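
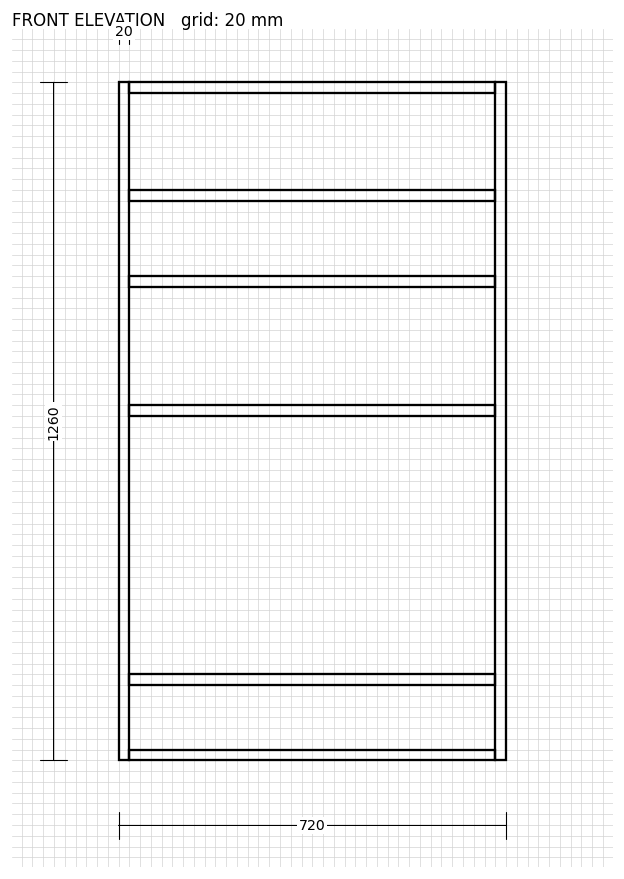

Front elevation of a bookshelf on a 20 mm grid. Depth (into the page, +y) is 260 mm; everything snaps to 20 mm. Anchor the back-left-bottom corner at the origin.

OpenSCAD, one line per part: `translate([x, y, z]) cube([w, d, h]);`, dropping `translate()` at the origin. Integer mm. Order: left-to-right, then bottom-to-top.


cube([20, 260, 1260]);
translate([20, 0, 0]) cube([680, 260, 20]);
translate([20, 0, 140]) cube([680, 260, 20]);
translate([20, 0, 640]) cube([680, 260, 20]);
translate([20, 0, 880]) cube([680, 260, 20]);
translate([20, 0, 1040]) cube([680, 260, 20]);
translate([20, 0, 1240]) cube([680, 260, 20]);
translate([700, 0, 0]) cube([20, 260, 1260]);


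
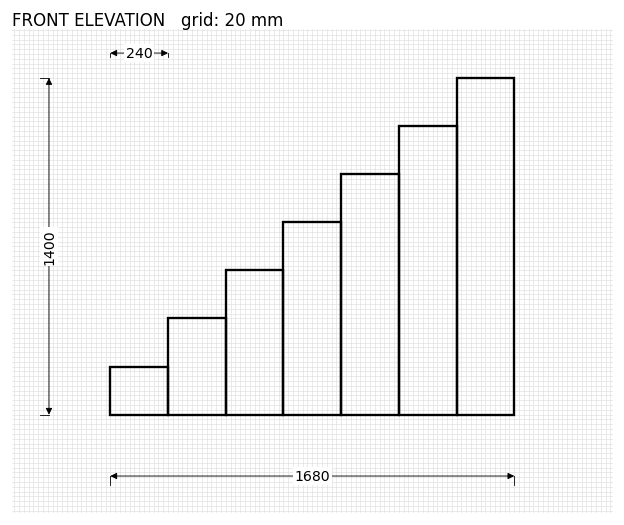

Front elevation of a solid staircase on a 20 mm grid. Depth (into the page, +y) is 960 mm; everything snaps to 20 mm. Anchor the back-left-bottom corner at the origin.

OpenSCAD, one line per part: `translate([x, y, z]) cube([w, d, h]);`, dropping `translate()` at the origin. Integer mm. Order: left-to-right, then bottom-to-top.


cube([240, 960, 200]);
translate([240, 0, 0]) cube([240, 960, 400]);
translate([480, 0, 0]) cube([240, 960, 600]);
translate([720, 0, 0]) cube([240, 960, 800]);
translate([960, 0, 0]) cube([240, 960, 1000]);
translate([1200, 0, 0]) cube([240, 960, 1200]);
translate([1440, 0, 0]) cube([240, 960, 1400]);


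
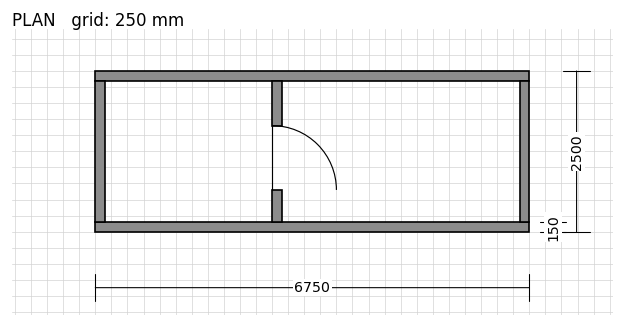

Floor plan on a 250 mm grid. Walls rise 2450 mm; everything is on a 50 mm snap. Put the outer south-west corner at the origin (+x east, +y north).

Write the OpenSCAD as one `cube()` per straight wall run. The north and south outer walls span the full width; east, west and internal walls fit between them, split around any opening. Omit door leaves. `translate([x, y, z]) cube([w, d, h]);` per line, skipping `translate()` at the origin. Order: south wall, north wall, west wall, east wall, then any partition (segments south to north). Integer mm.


cube([6750, 150, 2450]);
translate([0, 2350, 0]) cube([6750, 150, 2450]);
translate([0, 150, 0]) cube([150, 2200, 2450]);
translate([6600, 150, 0]) cube([150, 2200, 2450]);
translate([2750, 150, 0]) cube([150, 500, 2450]);
translate([2750, 1650, 0]) cube([150, 700, 2450]);


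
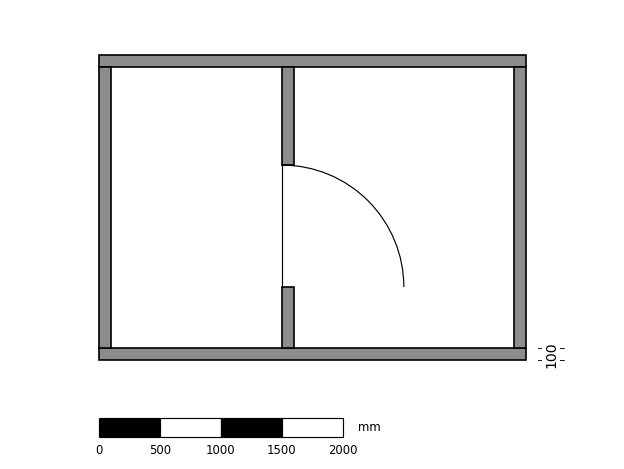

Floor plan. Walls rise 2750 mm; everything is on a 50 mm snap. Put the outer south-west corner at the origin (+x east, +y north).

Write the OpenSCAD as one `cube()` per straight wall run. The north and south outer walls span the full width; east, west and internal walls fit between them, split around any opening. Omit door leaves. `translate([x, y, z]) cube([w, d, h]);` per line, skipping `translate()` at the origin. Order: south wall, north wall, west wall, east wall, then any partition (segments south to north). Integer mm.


cube([3500, 100, 2750]);
translate([0, 2400, 0]) cube([3500, 100, 2750]);
translate([0, 100, 0]) cube([100, 2300, 2750]);
translate([3400, 100, 0]) cube([100, 2300, 2750]);
translate([1500, 100, 0]) cube([100, 500, 2750]);
translate([1500, 1600, 0]) cube([100, 800, 2750]);


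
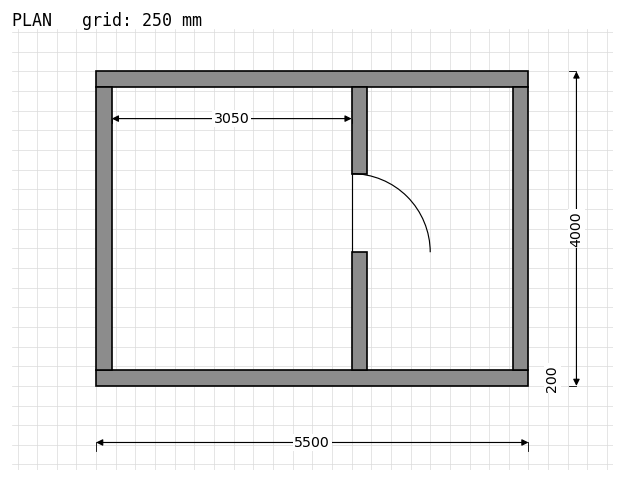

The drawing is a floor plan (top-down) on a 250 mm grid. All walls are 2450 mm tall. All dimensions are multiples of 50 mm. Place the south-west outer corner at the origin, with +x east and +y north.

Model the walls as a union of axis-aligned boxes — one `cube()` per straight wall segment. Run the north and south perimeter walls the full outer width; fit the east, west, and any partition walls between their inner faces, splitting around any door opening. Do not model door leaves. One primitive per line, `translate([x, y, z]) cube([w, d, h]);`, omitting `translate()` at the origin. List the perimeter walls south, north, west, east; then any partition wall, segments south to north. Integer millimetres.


cube([5500, 200, 2450]);
translate([0, 3800, 0]) cube([5500, 200, 2450]);
translate([0, 200, 0]) cube([200, 3600, 2450]);
translate([5300, 200, 0]) cube([200, 3600, 2450]);
translate([3250, 200, 0]) cube([200, 1500, 2450]);
translate([3250, 2700, 0]) cube([200, 1100, 2450]);


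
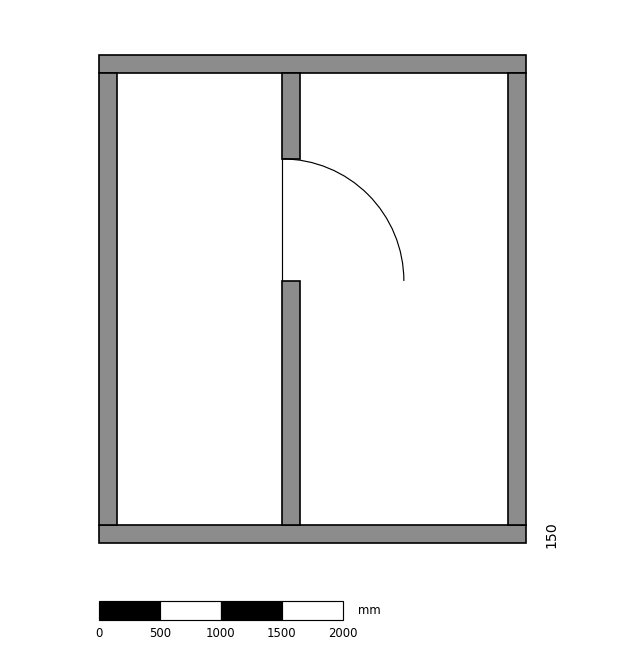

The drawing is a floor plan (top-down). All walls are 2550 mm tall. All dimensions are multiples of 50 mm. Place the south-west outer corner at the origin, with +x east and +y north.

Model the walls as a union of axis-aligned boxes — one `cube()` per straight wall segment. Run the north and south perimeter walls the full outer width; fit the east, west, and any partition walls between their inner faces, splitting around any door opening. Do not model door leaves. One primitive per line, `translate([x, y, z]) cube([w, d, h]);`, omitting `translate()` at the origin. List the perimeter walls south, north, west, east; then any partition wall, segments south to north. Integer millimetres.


cube([3500, 150, 2550]);
translate([0, 3850, 0]) cube([3500, 150, 2550]);
translate([0, 150, 0]) cube([150, 3700, 2550]);
translate([3350, 150, 0]) cube([150, 3700, 2550]);
translate([1500, 150, 0]) cube([150, 2000, 2550]);
translate([1500, 3150, 0]) cube([150, 700, 2550]);


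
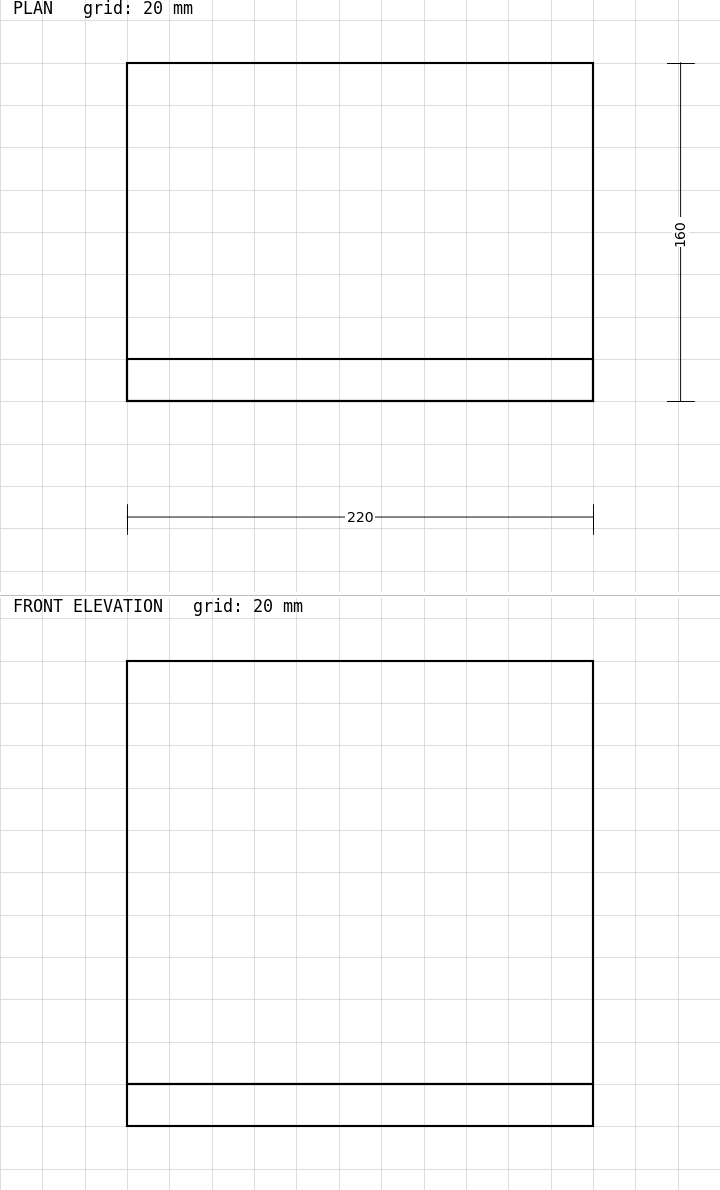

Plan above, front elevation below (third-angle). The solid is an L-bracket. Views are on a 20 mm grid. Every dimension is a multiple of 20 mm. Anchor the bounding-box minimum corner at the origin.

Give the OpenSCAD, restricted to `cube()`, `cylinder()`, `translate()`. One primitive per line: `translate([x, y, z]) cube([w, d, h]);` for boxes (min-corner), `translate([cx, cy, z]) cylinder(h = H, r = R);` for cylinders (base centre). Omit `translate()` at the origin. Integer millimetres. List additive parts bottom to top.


cube([220, 160, 20]);
translate([0, 0, 20]) cube([220, 20, 200]);


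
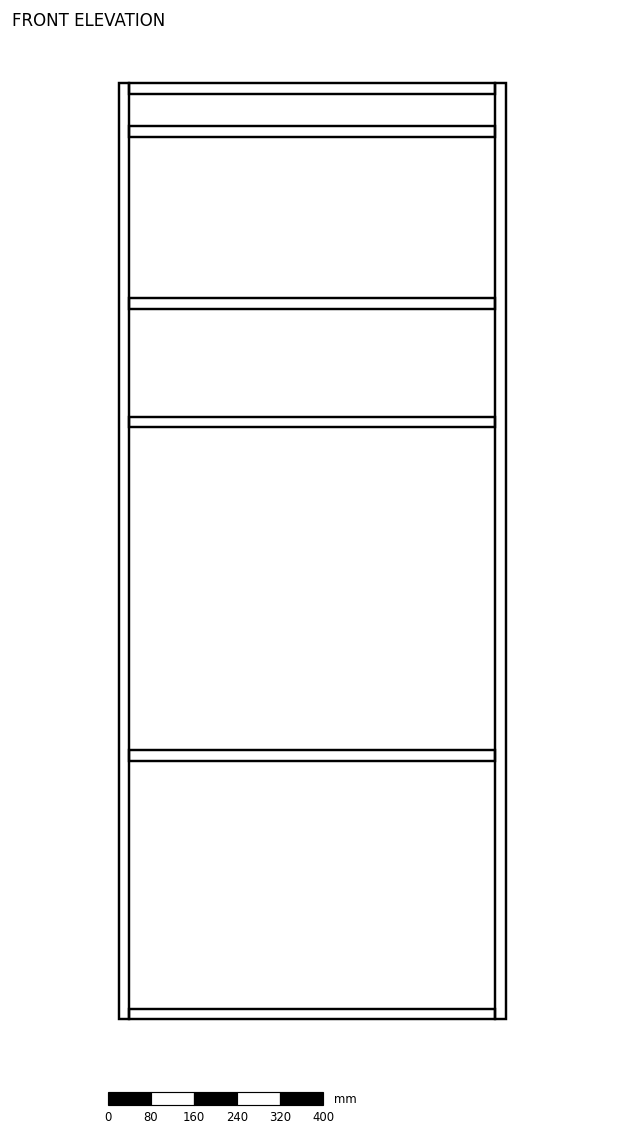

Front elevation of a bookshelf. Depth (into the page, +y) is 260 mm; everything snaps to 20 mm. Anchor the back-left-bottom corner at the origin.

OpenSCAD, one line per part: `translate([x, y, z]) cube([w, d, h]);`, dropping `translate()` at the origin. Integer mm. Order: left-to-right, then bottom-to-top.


cube([20, 260, 1740]);
translate([20, 0, 0]) cube([680, 260, 20]);
translate([20, 0, 480]) cube([680, 260, 20]);
translate([20, 0, 1100]) cube([680, 260, 20]);
translate([20, 0, 1320]) cube([680, 260, 20]);
translate([20, 0, 1640]) cube([680, 260, 20]);
translate([20, 0, 1720]) cube([680, 260, 20]);
translate([700, 0, 0]) cube([20, 260, 1740]);


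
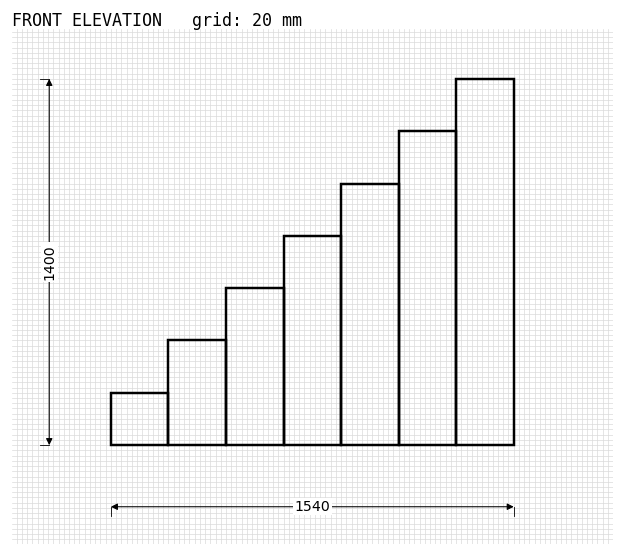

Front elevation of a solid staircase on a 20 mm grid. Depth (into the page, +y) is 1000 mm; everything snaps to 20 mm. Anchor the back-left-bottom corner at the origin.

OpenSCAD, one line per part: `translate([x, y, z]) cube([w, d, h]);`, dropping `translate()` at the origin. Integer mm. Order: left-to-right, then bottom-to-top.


cube([220, 1000, 200]);
translate([220, 0, 0]) cube([220, 1000, 400]);
translate([440, 0, 0]) cube([220, 1000, 600]);
translate([660, 0, 0]) cube([220, 1000, 800]);
translate([880, 0, 0]) cube([220, 1000, 1000]);
translate([1100, 0, 0]) cube([220, 1000, 1200]);
translate([1320, 0, 0]) cube([220, 1000, 1400]);


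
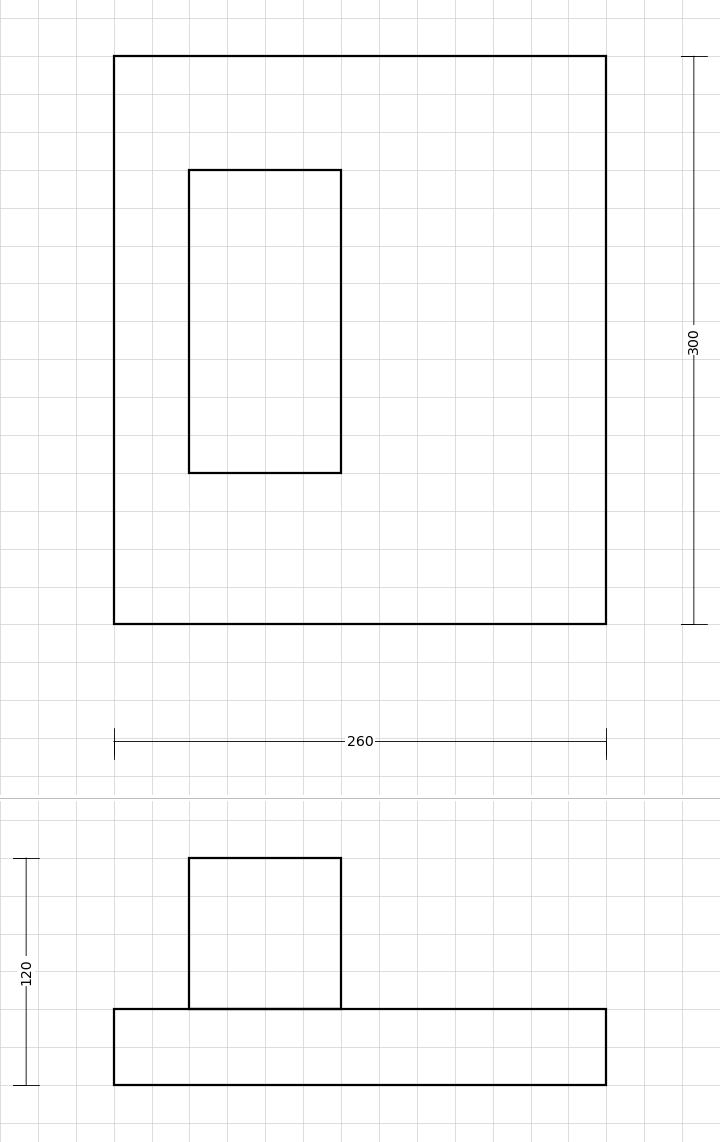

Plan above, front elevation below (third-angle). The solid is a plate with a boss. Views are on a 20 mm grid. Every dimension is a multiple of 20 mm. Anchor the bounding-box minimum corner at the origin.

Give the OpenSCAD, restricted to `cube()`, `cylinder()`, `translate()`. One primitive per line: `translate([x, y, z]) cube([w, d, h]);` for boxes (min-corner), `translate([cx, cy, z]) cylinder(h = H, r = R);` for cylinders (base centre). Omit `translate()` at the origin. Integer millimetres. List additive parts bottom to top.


cube([260, 300, 40]);
translate([40, 80, 40]) cube([80, 160, 80]);


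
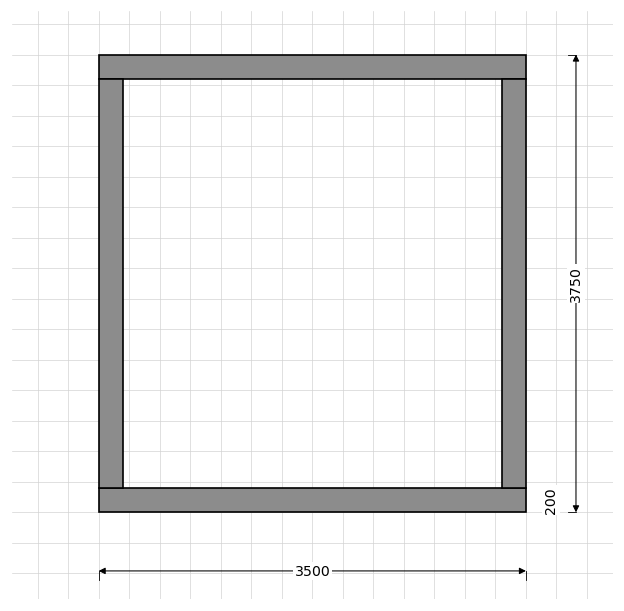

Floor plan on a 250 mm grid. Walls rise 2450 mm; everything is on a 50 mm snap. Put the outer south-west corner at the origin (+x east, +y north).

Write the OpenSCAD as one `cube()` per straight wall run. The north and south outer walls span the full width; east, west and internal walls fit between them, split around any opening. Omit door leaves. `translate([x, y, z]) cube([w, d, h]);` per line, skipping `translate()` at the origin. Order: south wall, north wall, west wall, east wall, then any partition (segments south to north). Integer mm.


cube([3500, 200, 2450]);
translate([0, 3550, 0]) cube([3500, 200, 2450]);
translate([0, 200, 0]) cube([200, 3350, 2450]);
translate([3300, 200, 0]) cube([200, 3350, 2450]);


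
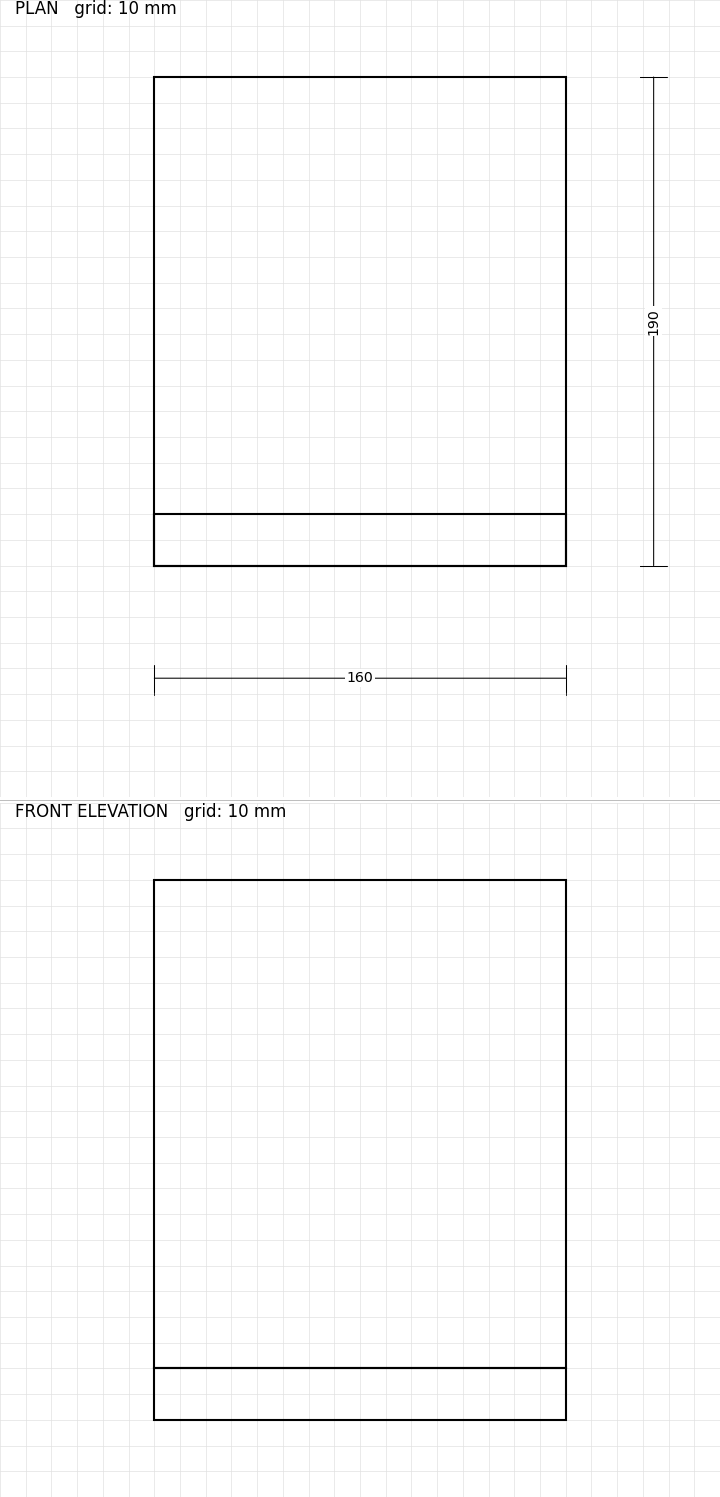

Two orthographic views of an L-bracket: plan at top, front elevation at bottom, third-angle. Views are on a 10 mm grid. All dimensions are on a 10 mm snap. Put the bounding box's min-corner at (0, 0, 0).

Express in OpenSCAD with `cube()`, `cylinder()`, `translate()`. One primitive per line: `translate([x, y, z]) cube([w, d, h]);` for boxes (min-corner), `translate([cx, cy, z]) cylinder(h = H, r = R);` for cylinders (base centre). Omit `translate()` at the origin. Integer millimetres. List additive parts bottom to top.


cube([160, 190, 20]);
translate([0, 0, 20]) cube([160, 20, 190]);


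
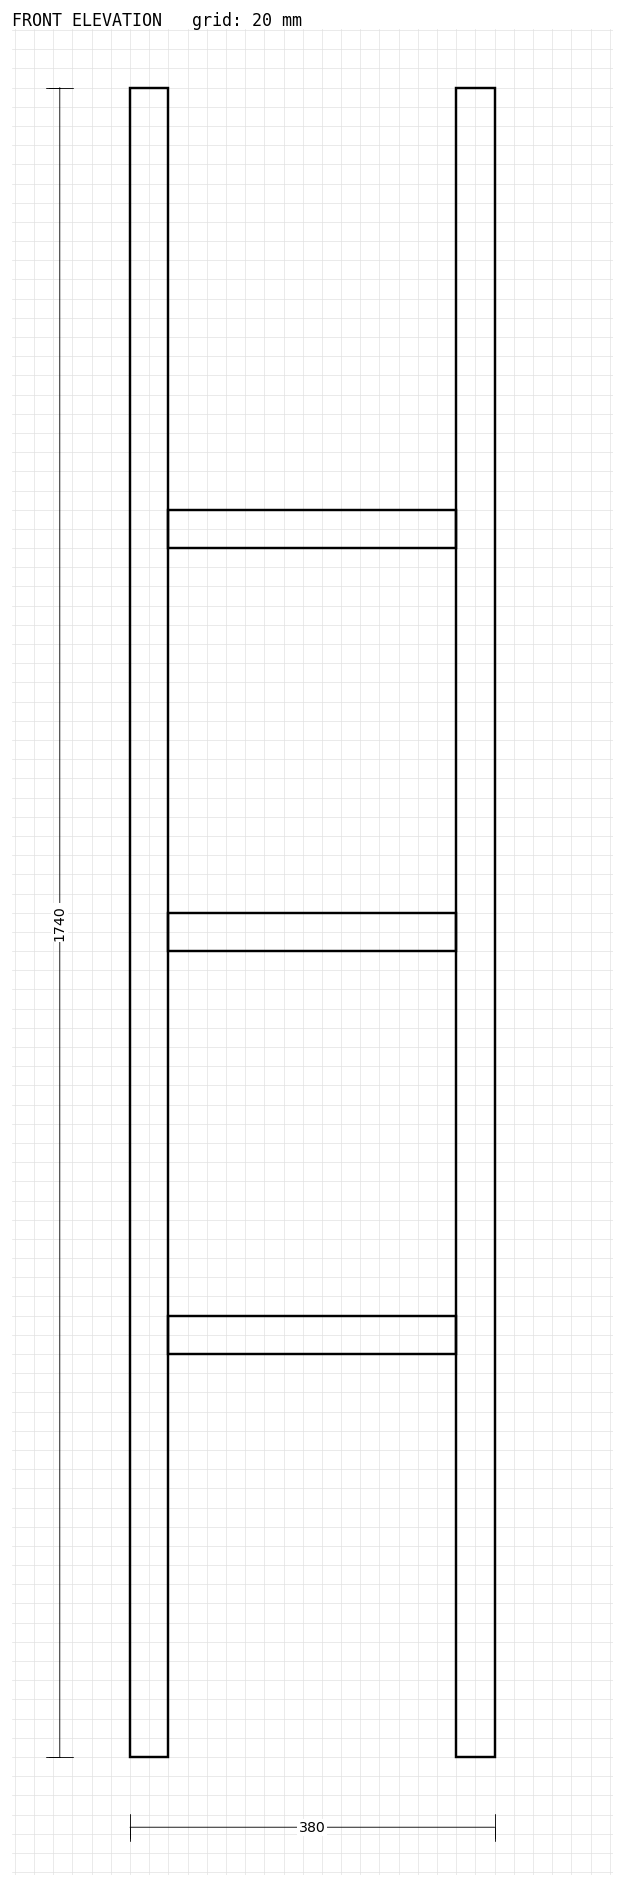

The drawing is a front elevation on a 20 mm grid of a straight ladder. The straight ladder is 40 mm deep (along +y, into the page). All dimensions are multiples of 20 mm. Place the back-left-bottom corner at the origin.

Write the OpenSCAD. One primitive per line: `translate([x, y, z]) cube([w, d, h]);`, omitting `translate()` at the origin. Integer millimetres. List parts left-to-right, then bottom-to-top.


cube([40, 40, 1740]);
translate([40, 0, 420]) cube([300, 40, 40]);
translate([40, 0, 840]) cube([300, 40, 40]);
translate([40, 0, 1260]) cube([300, 40, 40]);
translate([340, 0, 0]) cube([40, 40, 1740]);


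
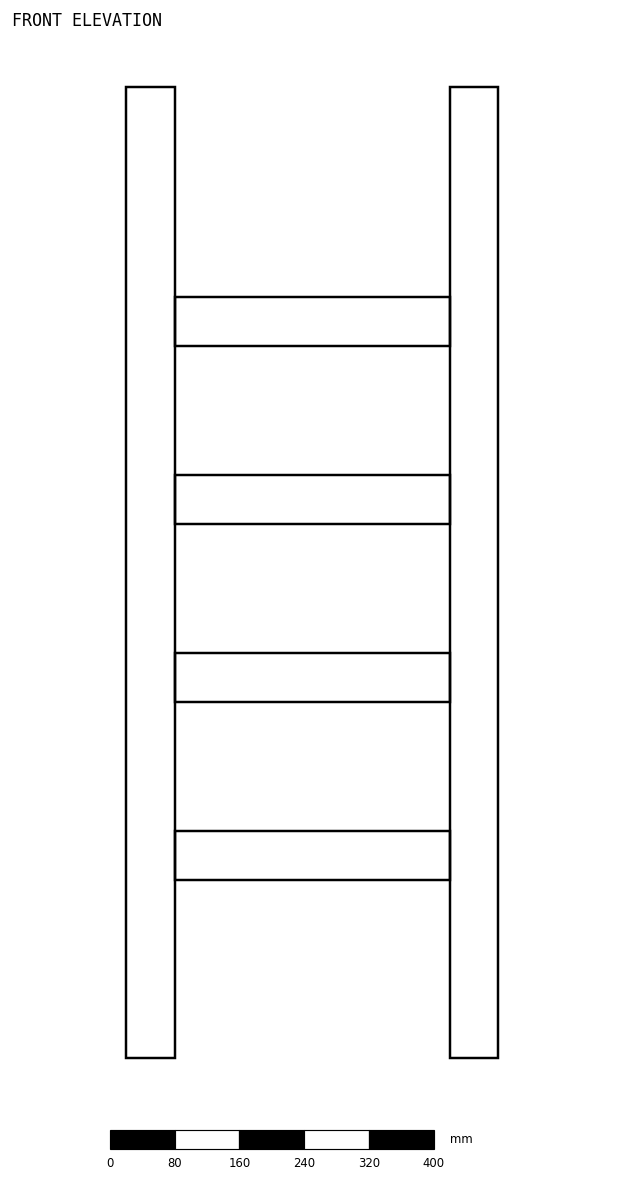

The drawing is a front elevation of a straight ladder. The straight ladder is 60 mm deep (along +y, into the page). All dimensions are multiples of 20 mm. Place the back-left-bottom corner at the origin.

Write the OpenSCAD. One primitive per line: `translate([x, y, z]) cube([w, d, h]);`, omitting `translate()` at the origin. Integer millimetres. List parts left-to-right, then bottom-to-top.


cube([60, 60, 1200]);
translate([60, 0, 220]) cube([340, 60, 60]);
translate([60, 0, 440]) cube([340, 60, 60]);
translate([60, 0, 660]) cube([340, 60, 60]);
translate([60, 0, 880]) cube([340, 60, 60]);
translate([400, 0, 0]) cube([60, 60, 1200]);


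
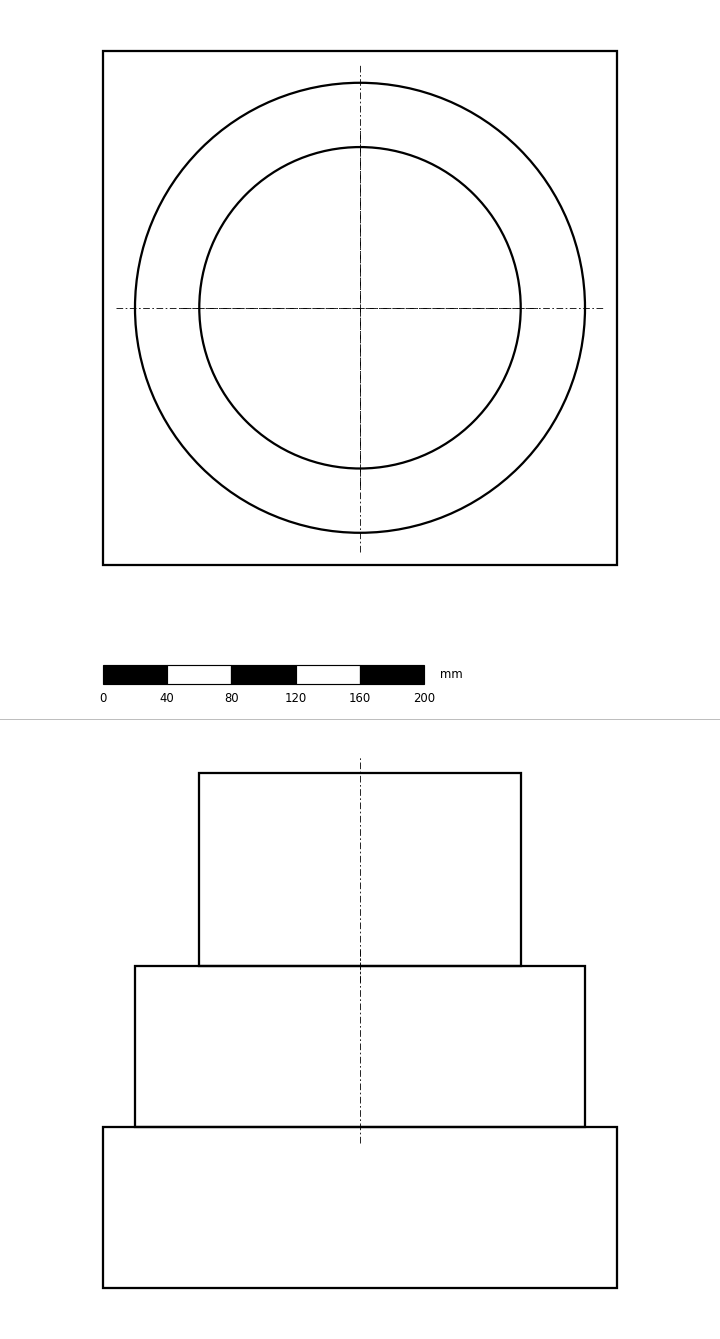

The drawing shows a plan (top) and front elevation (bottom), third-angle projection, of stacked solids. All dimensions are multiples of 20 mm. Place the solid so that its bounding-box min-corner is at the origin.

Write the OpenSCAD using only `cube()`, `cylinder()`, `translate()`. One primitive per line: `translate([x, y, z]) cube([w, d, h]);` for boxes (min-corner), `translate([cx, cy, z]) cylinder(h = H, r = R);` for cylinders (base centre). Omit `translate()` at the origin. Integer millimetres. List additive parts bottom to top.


cube([320, 320, 100]);
translate([160, 160, 100]) cylinder(h = 100, r = 140);
translate([160, 160, 200]) cylinder(h = 120, r = 100);


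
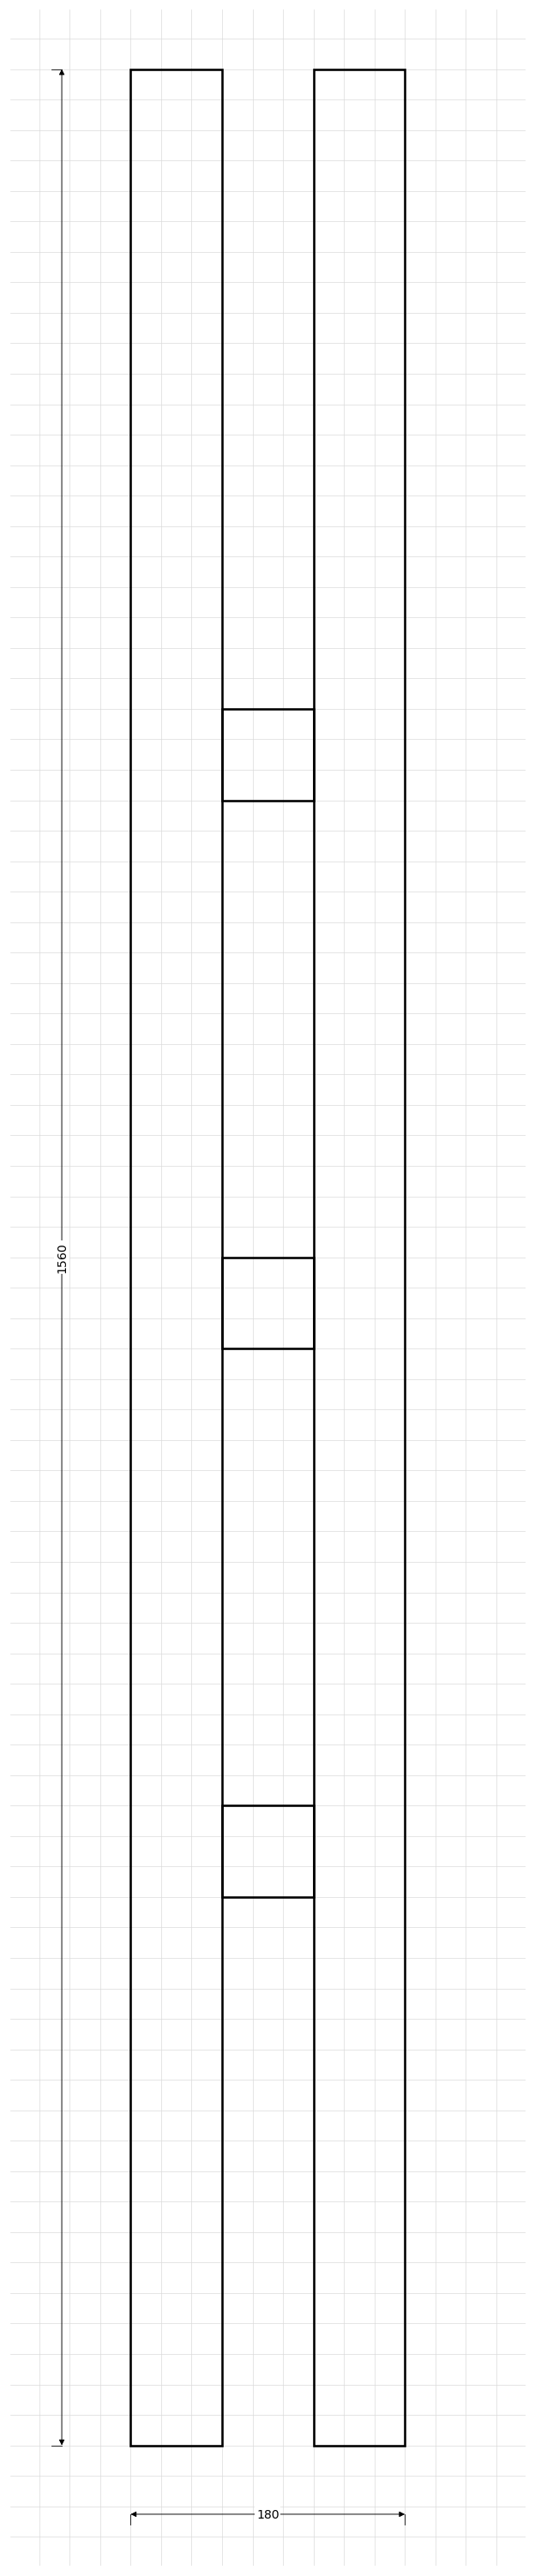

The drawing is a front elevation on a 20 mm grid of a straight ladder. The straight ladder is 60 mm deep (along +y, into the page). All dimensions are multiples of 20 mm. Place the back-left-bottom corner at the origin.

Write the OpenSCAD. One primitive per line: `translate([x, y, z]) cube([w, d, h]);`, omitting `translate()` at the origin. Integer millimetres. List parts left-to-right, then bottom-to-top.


cube([60, 60, 1560]);
translate([60, 0, 360]) cube([60, 60, 60]);
translate([60, 0, 720]) cube([60, 60, 60]);
translate([60, 0, 1080]) cube([60, 60, 60]);
translate([120, 0, 0]) cube([60, 60, 1560]);


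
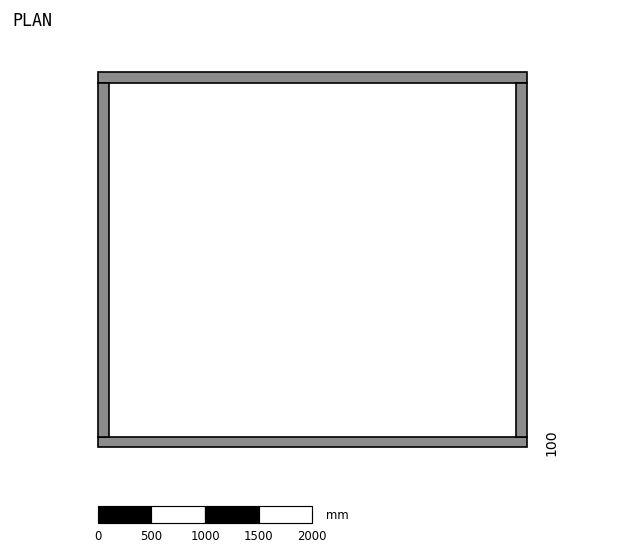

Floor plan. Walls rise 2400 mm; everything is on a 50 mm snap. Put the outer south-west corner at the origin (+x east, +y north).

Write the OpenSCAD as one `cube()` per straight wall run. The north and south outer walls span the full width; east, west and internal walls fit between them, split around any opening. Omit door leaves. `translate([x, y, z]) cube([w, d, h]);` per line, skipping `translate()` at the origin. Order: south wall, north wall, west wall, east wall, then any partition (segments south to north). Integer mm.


cube([4000, 100, 2400]);
translate([0, 3400, 0]) cube([4000, 100, 2400]);
translate([0, 100, 0]) cube([100, 3300, 2400]);
translate([3900, 100, 0]) cube([100, 3300, 2400]);


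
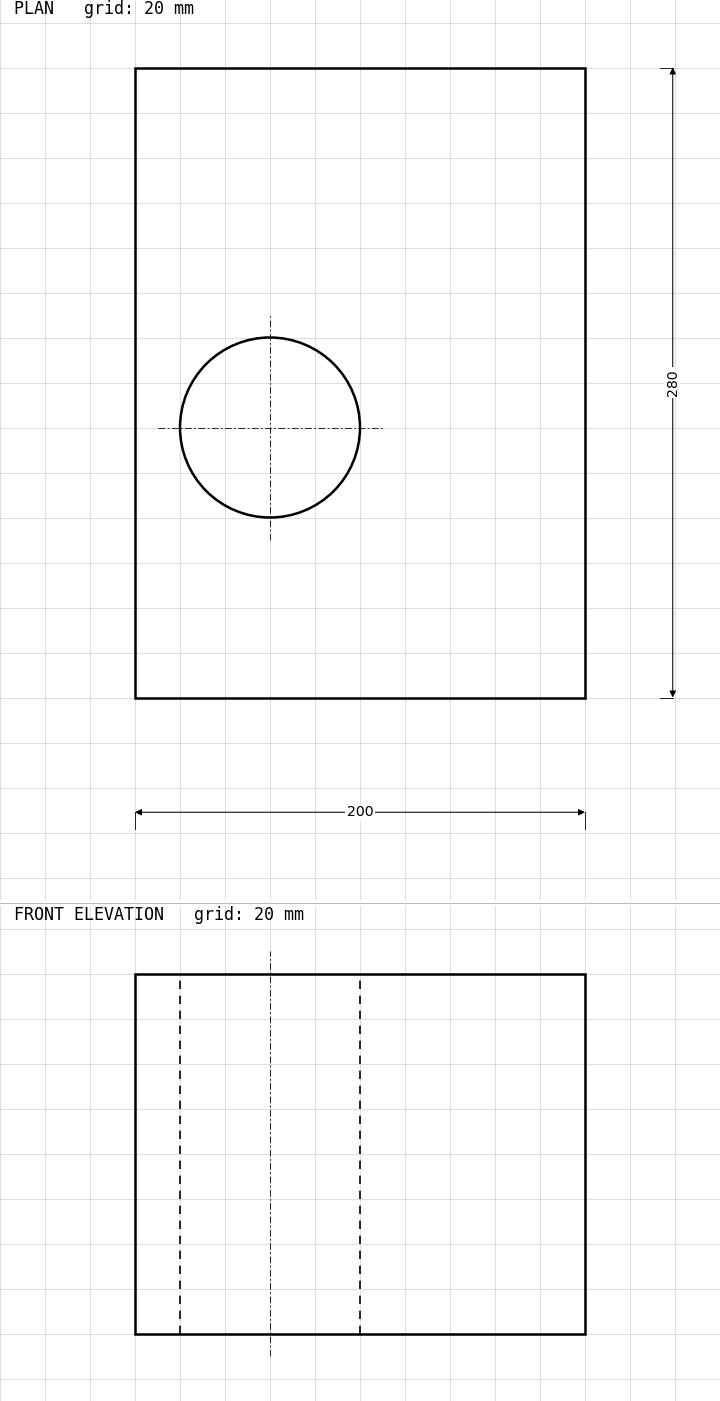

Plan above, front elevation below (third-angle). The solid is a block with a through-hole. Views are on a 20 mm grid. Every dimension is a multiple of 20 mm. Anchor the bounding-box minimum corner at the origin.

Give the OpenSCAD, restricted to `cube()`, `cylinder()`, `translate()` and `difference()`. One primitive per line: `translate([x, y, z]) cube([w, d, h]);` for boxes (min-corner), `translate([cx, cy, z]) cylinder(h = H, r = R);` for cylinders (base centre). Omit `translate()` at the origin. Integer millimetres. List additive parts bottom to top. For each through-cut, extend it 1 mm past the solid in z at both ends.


difference() {
  cube([200, 280, 160]);
  translate([60, 120, -1]) cylinder(h = 162, r = 40);
}


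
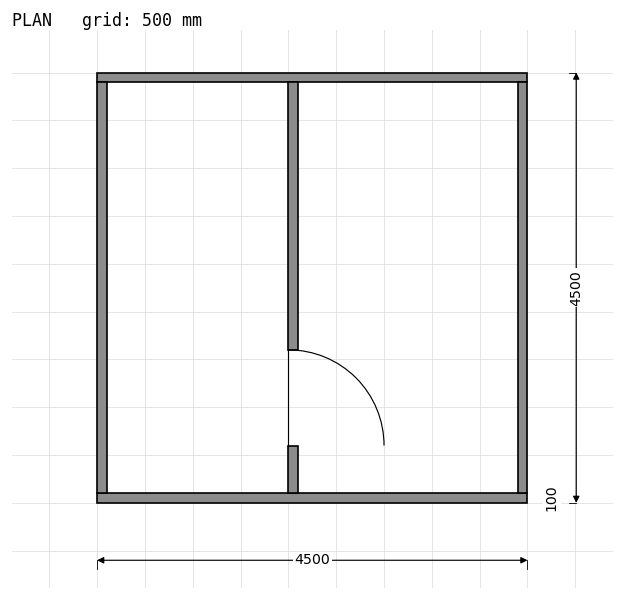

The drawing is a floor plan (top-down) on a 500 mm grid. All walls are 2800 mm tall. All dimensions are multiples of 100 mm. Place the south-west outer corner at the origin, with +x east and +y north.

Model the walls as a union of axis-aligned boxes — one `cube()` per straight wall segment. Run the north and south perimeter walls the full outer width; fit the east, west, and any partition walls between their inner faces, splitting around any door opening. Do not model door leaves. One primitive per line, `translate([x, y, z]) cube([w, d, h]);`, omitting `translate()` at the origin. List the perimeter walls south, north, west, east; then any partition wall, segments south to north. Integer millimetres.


cube([4500, 100, 2800]);
translate([0, 4400, 0]) cube([4500, 100, 2800]);
translate([0, 100, 0]) cube([100, 4300, 2800]);
translate([4400, 100, 0]) cube([100, 4300, 2800]);
translate([2000, 100, 0]) cube([100, 500, 2800]);
translate([2000, 1600, 0]) cube([100, 2800, 2800]);


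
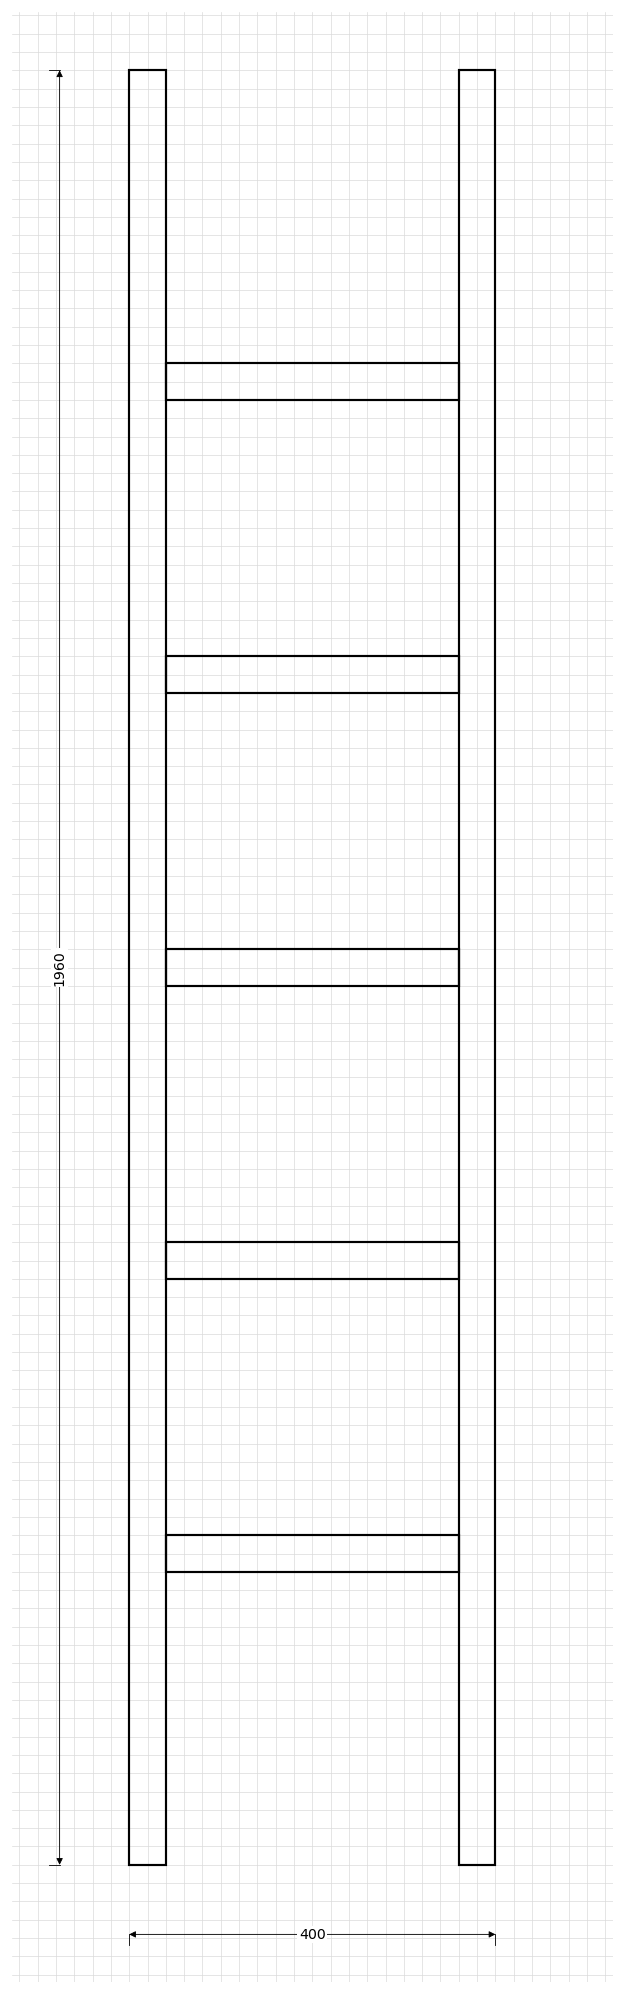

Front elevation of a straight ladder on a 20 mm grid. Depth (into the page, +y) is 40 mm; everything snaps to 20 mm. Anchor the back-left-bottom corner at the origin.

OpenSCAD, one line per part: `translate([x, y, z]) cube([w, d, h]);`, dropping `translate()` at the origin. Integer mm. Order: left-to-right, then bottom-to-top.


cube([40, 40, 1960]);
translate([40, 0, 320]) cube([320, 40, 40]);
translate([40, 0, 640]) cube([320, 40, 40]);
translate([40, 0, 960]) cube([320, 40, 40]);
translate([40, 0, 1280]) cube([320, 40, 40]);
translate([40, 0, 1600]) cube([320, 40, 40]);
translate([360, 0, 0]) cube([40, 40, 1960]);


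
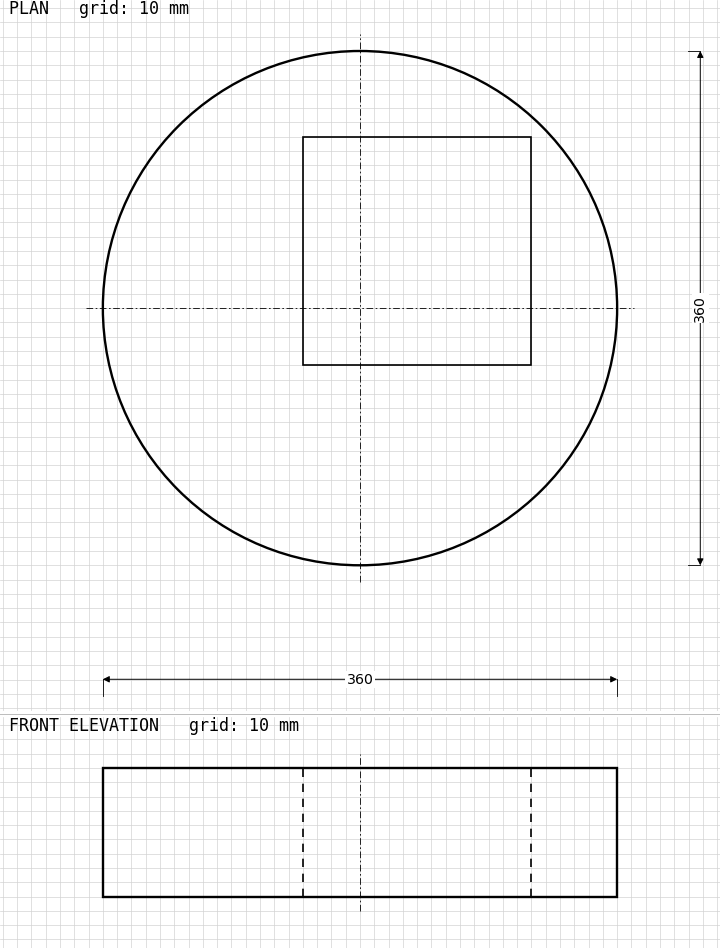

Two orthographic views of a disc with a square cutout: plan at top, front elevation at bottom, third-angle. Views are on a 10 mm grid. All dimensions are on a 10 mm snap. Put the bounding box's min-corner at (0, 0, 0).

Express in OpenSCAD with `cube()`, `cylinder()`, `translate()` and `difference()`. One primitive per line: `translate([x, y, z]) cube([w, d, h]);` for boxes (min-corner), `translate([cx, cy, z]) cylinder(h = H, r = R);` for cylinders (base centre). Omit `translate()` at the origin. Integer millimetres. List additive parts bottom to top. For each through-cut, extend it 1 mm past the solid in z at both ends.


difference() {
  translate([180, 180, 0]) cylinder(h = 90, r = 180);
  translate([140, 140, -1]) cube([160, 160, 92]);
}


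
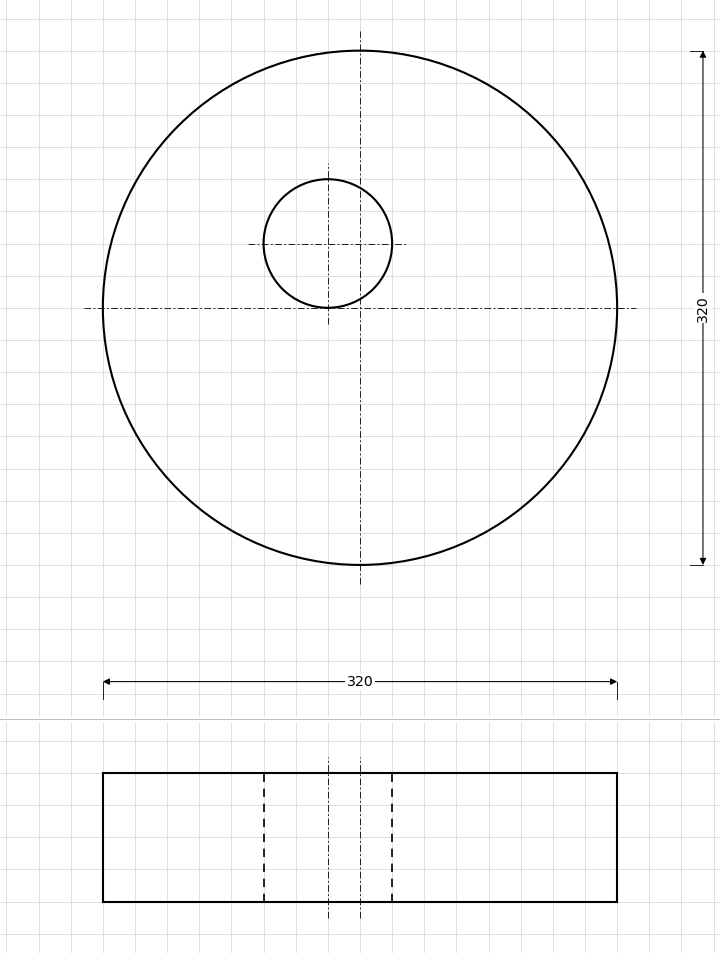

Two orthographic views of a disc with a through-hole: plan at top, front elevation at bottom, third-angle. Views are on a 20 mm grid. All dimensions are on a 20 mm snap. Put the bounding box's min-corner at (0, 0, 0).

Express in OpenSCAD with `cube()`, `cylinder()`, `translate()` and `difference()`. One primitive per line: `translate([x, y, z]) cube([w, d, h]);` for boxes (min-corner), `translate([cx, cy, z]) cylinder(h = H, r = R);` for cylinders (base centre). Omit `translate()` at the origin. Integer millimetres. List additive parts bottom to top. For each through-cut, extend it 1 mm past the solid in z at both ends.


difference() {
  translate([160, 160, 0]) cylinder(h = 80, r = 160);
  translate([140, 200, -1]) cylinder(h = 82, r = 40);
}


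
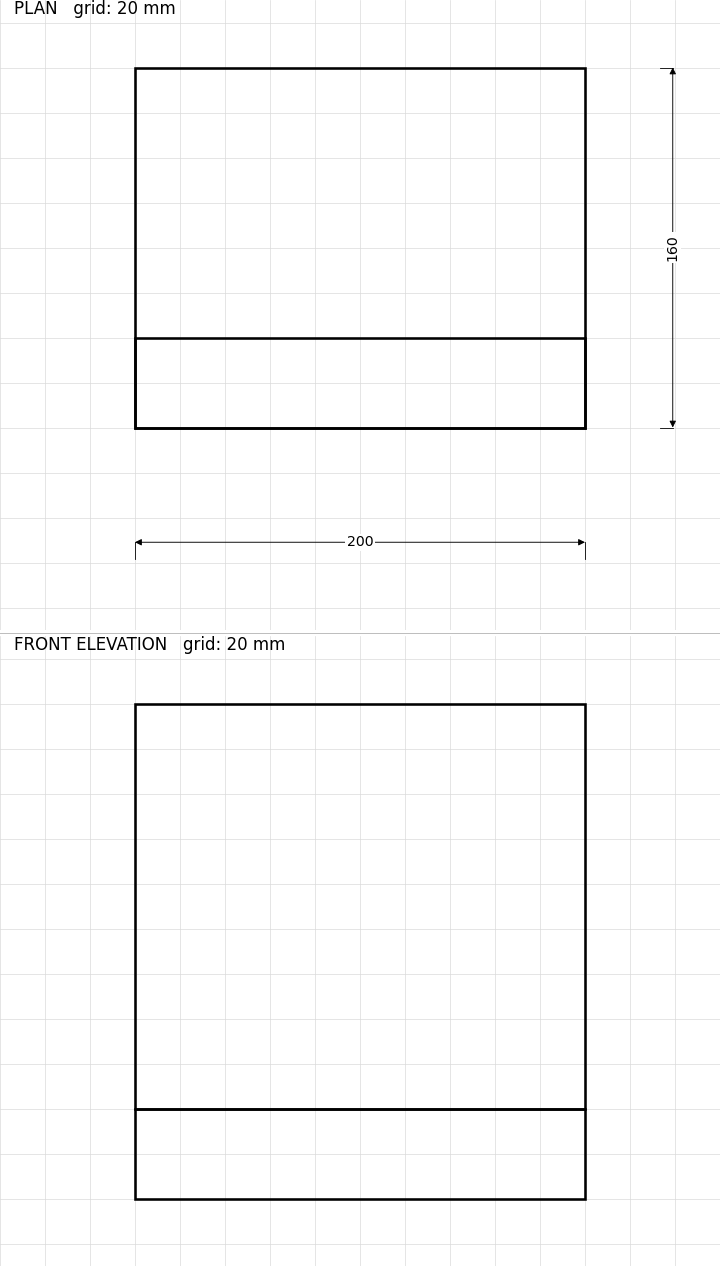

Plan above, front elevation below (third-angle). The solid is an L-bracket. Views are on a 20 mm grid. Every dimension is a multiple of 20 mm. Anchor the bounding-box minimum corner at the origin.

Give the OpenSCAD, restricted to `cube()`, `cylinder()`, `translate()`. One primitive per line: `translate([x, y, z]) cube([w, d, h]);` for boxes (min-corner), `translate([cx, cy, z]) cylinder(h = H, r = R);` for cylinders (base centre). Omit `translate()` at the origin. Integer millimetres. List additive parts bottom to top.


cube([200, 160, 40]);
translate([0, 0, 40]) cube([200, 40, 180]);


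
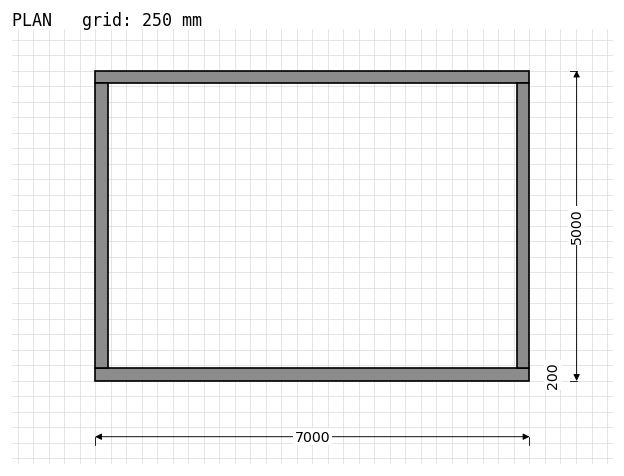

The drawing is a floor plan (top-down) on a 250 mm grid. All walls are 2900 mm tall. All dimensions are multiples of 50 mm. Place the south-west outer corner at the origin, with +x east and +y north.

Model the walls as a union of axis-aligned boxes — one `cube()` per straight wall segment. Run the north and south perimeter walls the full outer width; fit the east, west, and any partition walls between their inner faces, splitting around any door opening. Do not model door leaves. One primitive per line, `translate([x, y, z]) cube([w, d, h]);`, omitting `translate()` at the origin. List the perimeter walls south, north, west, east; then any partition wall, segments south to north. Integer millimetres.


cube([7000, 200, 2900]);
translate([0, 4800, 0]) cube([7000, 200, 2900]);
translate([0, 200, 0]) cube([200, 4600, 2900]);
translate([6800, 200, 0]) cube([200, 4600, 2900]);


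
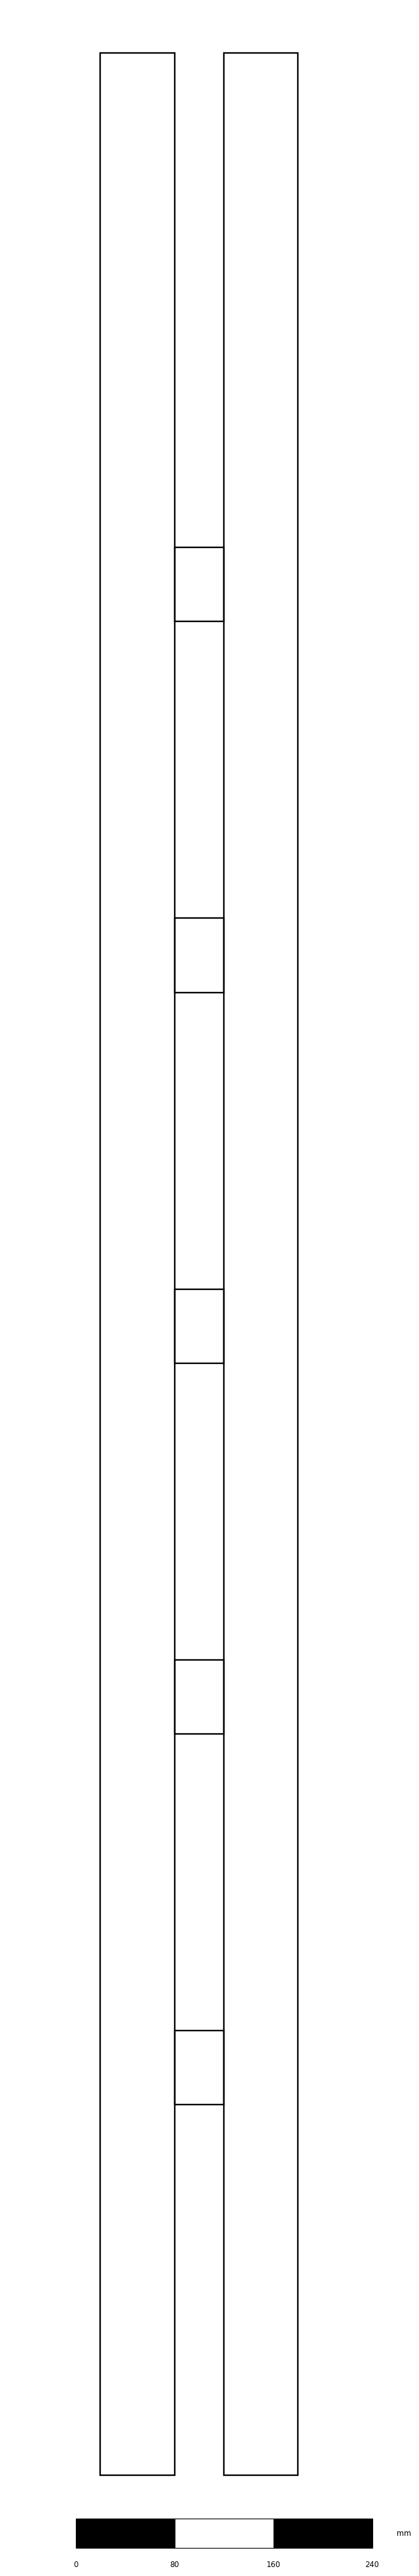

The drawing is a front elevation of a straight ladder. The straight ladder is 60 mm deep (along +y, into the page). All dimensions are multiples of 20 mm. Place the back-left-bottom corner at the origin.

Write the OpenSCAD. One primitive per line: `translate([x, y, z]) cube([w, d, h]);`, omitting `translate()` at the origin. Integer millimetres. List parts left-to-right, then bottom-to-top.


cube([60, 60, 1960]);
translate([60, 0, 300]) cube([40, 60, 60]);
translate([60, 0, 600]) cube([40, 60, 60]);
translate([60, 0, 900]) cube([40, 60, 60]);
translate([60, 0, 1200]) cube([40, 60, 60]);
translate([60, 0, 1500]) cube([40, 60, 60]);
translate([100, 0, 0]) cube([60, 60, 1960]);


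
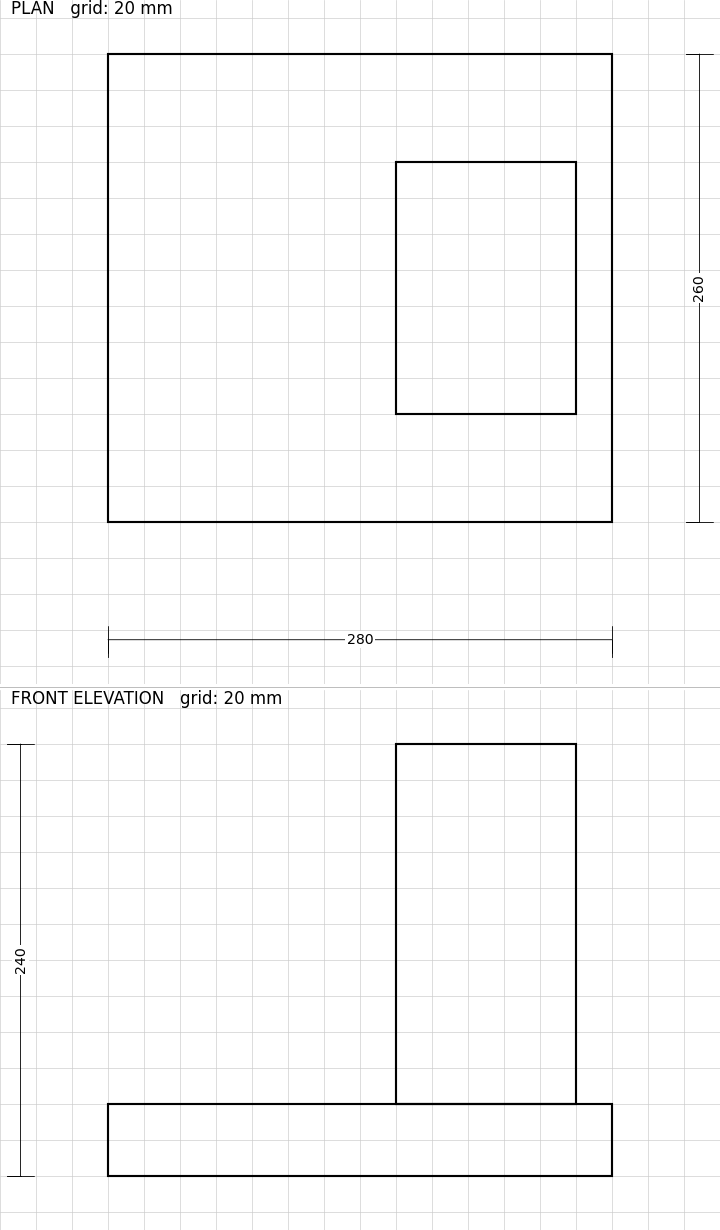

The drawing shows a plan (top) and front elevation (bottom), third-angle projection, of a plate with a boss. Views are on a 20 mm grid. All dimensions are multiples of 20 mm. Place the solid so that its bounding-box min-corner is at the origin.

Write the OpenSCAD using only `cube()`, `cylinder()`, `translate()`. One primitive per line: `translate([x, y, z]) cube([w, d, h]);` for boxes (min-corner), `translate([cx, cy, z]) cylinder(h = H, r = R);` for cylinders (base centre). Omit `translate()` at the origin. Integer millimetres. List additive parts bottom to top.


cube([280, 260, 40]);
translate([160, 60, 40]) cube([100, 140, 200]);


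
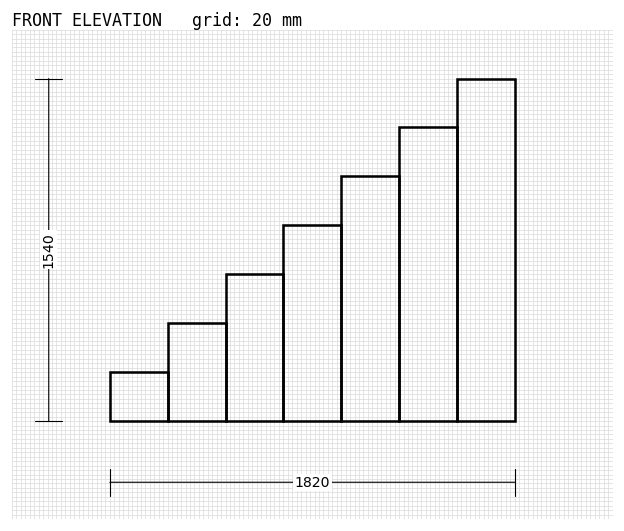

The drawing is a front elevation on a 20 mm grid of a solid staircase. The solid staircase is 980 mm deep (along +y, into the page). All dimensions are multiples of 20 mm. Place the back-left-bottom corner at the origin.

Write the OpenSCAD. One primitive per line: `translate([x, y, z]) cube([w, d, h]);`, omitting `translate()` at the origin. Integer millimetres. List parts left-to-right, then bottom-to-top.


cube([260, 980, 220]);
translate([260, 0, 0]) cube([260, 980, 440]);
translate([520, 0, 0]) cube([260, 980, 660]);
translate([780, 0, 0]) cube([260, 980, 880]);
translate([1040, 0, 0]) cube([260, 980, 1100]);
translate([1300, 0, 0]) cube([260, 980, 1320]);
translate([1560, 0, 0]) cube([260, 980, 1540]);


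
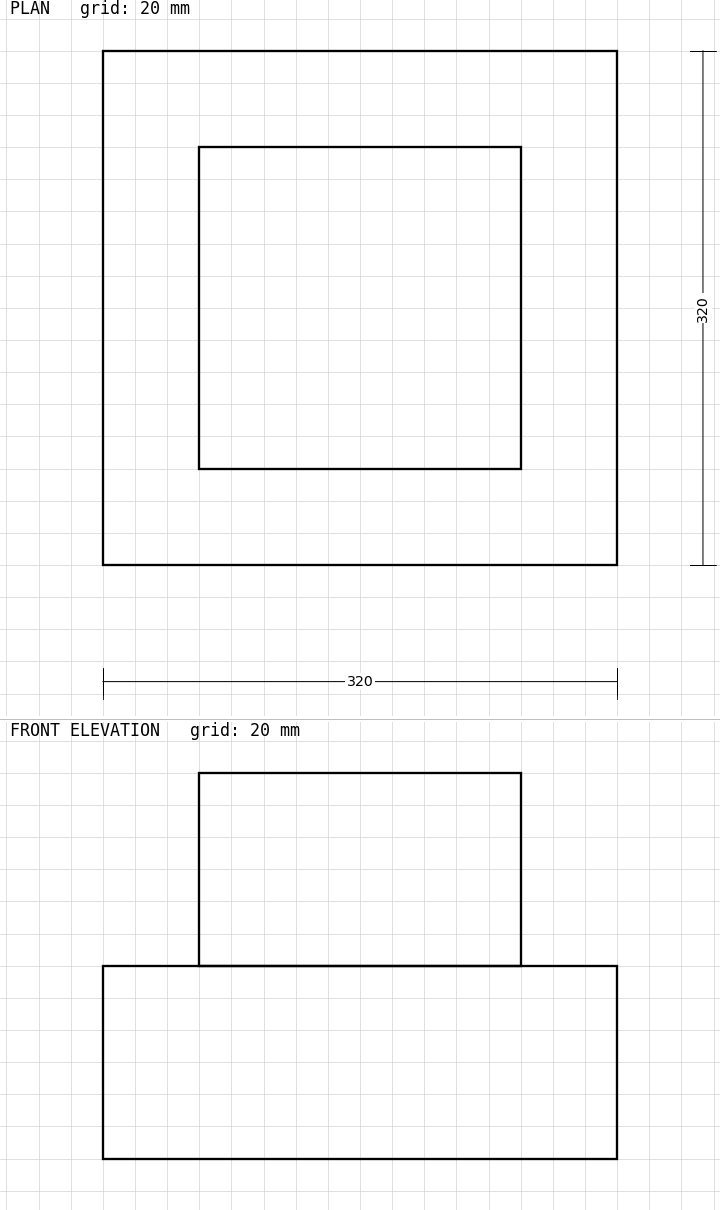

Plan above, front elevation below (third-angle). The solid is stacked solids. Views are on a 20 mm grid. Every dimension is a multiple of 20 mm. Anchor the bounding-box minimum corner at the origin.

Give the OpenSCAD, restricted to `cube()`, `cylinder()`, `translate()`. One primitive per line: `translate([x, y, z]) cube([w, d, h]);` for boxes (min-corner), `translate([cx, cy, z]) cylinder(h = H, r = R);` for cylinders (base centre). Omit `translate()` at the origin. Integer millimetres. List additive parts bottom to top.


cube([320, 320, 120]);
translate([60, 60, 120]) cube([200, 200, 120]);


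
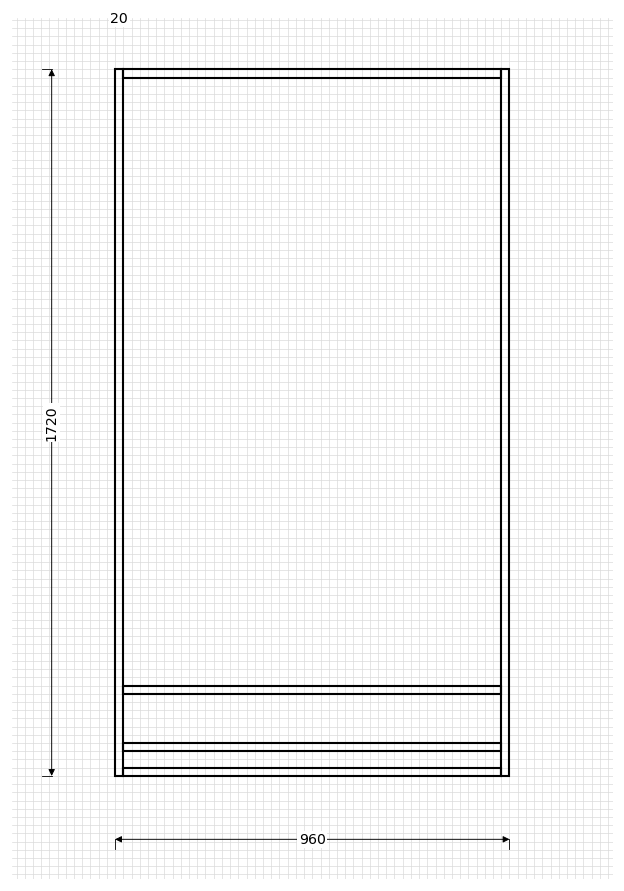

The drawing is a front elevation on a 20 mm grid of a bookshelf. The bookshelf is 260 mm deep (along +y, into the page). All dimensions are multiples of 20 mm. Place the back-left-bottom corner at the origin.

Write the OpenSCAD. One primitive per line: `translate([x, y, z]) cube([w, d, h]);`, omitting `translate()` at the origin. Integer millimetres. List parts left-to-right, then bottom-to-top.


cube([20, 260, 1720]);
translate([20, 0, 0]) cube([920, 260, 20]);
translate([20, 0, 60]) cube([920, 260, 20]);
translate([20, 0, 200]) cube([920, 260, 20]);
translate([20, 0, 1700]) cube([920, 260, 20]);
translate([940, 0, 0]) cube([20, 260, 1720]);


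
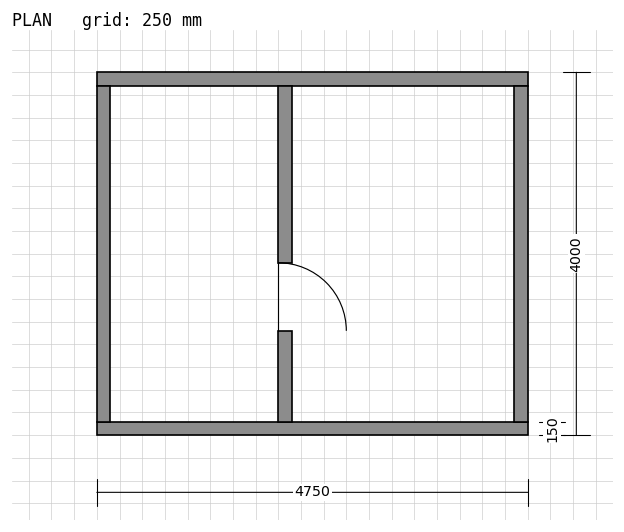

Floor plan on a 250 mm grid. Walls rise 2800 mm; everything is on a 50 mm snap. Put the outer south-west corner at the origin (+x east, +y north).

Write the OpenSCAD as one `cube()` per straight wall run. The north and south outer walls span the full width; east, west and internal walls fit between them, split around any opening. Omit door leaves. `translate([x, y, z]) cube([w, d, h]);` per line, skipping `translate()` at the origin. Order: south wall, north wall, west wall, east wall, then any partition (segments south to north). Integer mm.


cube([4750, 150, 2800]);
translate([0, 3850, 0]) cube([4750, 150, 2800]);
translate([0, 150, 0]) cube([150, 3700, 2800]);
translate([4600, 150, 0]) cube([150, 3700, 2800]);
translate([2000, 150, 0]) cube([150, 1000, 2800]);
translate([2000, 1900, 0]) cube([150, 1950, 2800]);


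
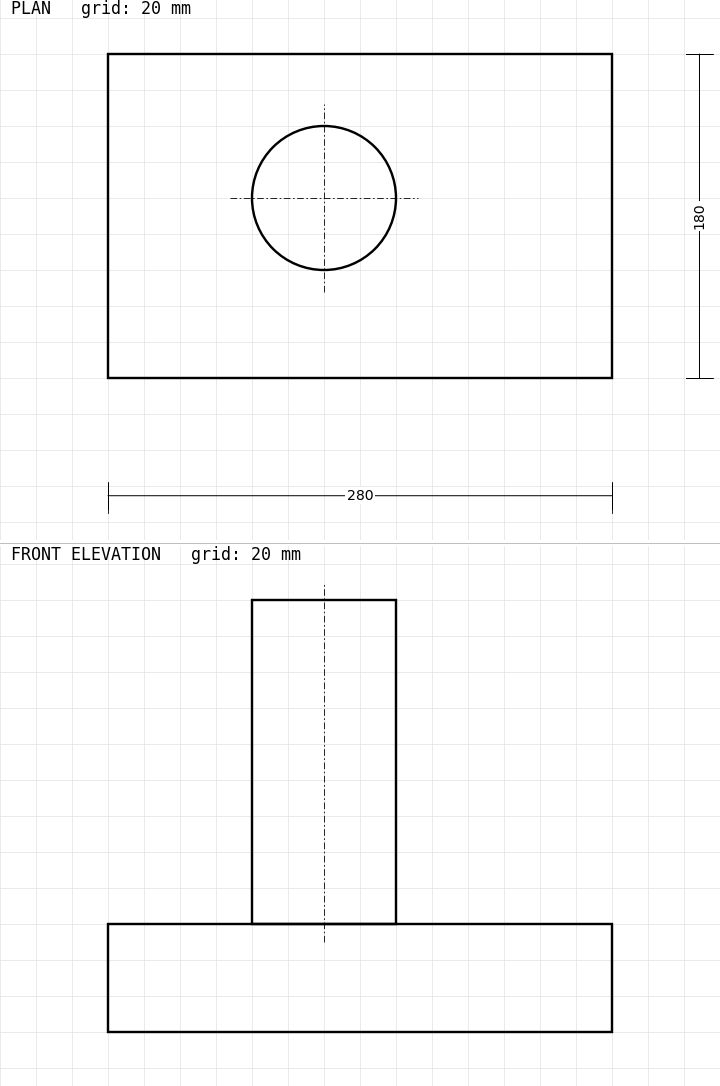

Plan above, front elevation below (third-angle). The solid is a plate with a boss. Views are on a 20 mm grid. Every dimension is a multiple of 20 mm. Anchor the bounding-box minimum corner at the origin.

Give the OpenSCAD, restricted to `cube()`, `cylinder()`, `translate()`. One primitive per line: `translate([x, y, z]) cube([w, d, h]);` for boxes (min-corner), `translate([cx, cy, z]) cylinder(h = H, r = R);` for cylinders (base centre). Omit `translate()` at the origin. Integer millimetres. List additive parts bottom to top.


cube([280, 180, 60]);
translate([120, 100, 60]) cylinder(h = 180, r = 40);


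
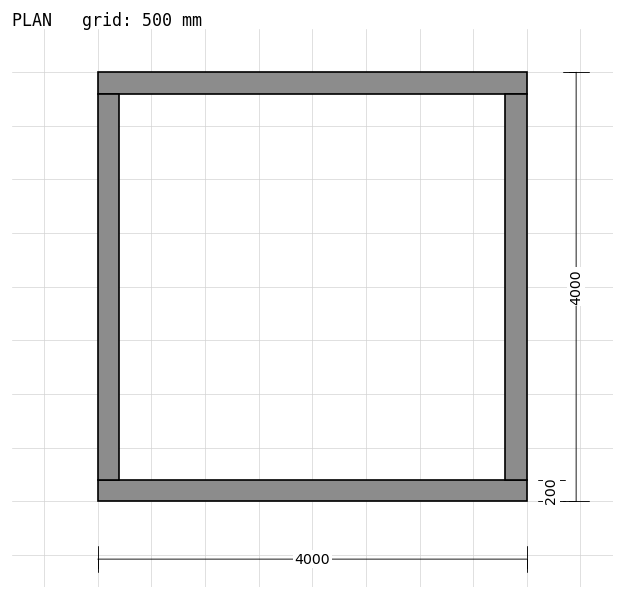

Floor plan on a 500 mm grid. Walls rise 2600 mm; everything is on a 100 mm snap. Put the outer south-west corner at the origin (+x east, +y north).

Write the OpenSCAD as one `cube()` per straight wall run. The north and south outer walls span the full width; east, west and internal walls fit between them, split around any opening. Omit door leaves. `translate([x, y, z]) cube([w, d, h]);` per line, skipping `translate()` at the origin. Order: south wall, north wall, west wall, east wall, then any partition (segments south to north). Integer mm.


cube([4000, 200, 2600]);
translate([0, 3800, 0]) cube([4000, 200, 2600]);
translate([0, 200, 0]) cube([200, 3600, 2600]);
translate([3800, 200, 0]) cube([200, 3600, 2600]);


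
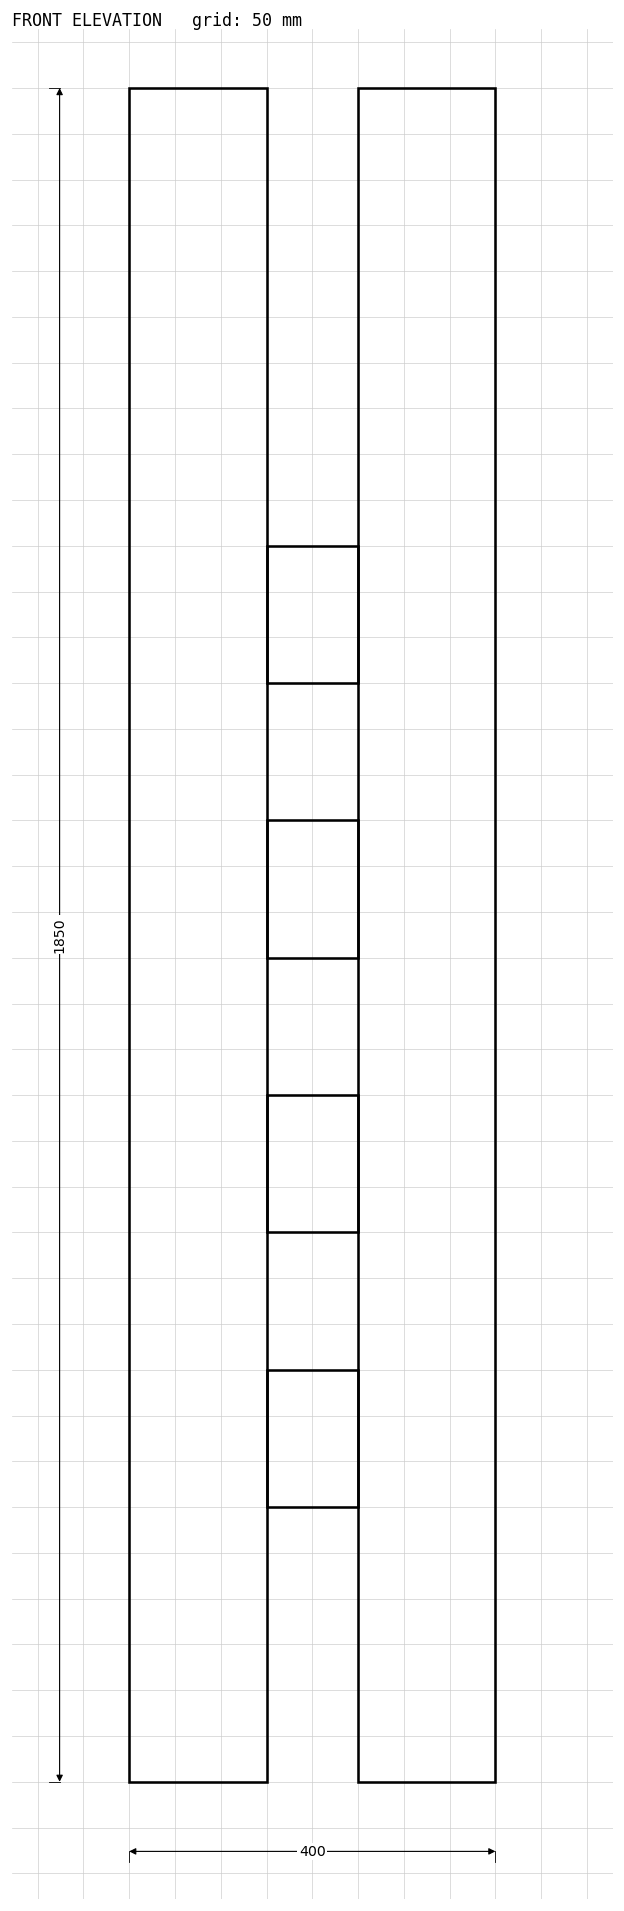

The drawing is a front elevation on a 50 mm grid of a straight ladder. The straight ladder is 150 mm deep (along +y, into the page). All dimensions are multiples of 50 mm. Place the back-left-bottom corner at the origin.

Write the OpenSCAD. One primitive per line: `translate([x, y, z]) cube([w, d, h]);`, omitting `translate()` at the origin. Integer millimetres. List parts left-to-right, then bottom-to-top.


cube([150, 150, 1850]);
translate([150, 0, 300]) cube([100, 150, 150]);
translate([150, 0, 600]) cube([100, 150, 150]);
translate([150, 0, 900]) cube([100, 150, 150]);
translate([150, 0, 1200]) cube([100, 150, 150]);
translate([250, 0, 0]) cube([150, 150, 1850]);
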